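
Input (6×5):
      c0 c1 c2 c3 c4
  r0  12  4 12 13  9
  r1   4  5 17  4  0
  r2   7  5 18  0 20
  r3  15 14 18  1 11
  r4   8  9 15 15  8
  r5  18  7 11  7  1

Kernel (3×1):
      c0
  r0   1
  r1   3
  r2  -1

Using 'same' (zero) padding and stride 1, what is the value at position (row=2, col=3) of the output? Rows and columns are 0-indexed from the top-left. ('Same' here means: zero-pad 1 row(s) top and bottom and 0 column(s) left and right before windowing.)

The receptive field on the zero-padded input at this output position is [4 / 0 / 1]. Elementwise product with the kernel and sum: 4·1 + 0·3 + 1·-1.

3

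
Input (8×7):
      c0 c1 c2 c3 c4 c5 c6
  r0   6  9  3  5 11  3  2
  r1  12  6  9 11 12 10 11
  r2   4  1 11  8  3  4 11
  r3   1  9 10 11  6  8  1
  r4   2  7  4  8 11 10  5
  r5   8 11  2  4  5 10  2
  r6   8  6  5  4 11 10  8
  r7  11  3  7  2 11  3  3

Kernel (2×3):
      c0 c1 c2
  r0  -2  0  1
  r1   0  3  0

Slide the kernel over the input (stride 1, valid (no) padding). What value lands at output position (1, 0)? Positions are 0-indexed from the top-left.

The receptive field on the input at this output position is [12 6 9 / 4 1 11]. Elementwise product with the kernel and sum: 12·-2 + 9·1 + 1·3.

-12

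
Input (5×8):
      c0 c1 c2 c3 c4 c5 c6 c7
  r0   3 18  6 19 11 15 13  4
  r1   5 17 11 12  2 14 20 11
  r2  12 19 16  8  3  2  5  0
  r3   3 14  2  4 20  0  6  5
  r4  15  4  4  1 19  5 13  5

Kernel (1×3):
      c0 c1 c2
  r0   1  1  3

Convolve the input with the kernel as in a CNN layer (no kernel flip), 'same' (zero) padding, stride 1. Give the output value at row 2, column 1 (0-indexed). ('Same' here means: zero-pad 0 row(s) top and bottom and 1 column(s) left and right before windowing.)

The receptive field on the zero-padded input at this output position is [12 19 16]. Elementwise product with the kernel and sum: 12·1 + 19·1 + 16·3.

79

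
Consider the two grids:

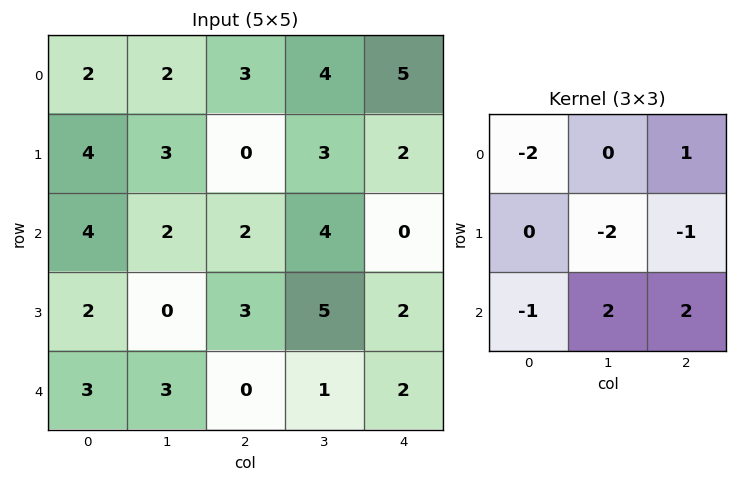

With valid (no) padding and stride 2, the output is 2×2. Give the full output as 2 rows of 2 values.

Output[0,0]: The receptive field on the input at this output position is [2 2 3 / 4 3 0 / 4 2 2]. Elementwise product with the kernel and sum: 2·-2 + 3·1 + 3·-2 + 0·-1 + 4·-1 + 2·2 + 2·2.

-3 -3
-6 -10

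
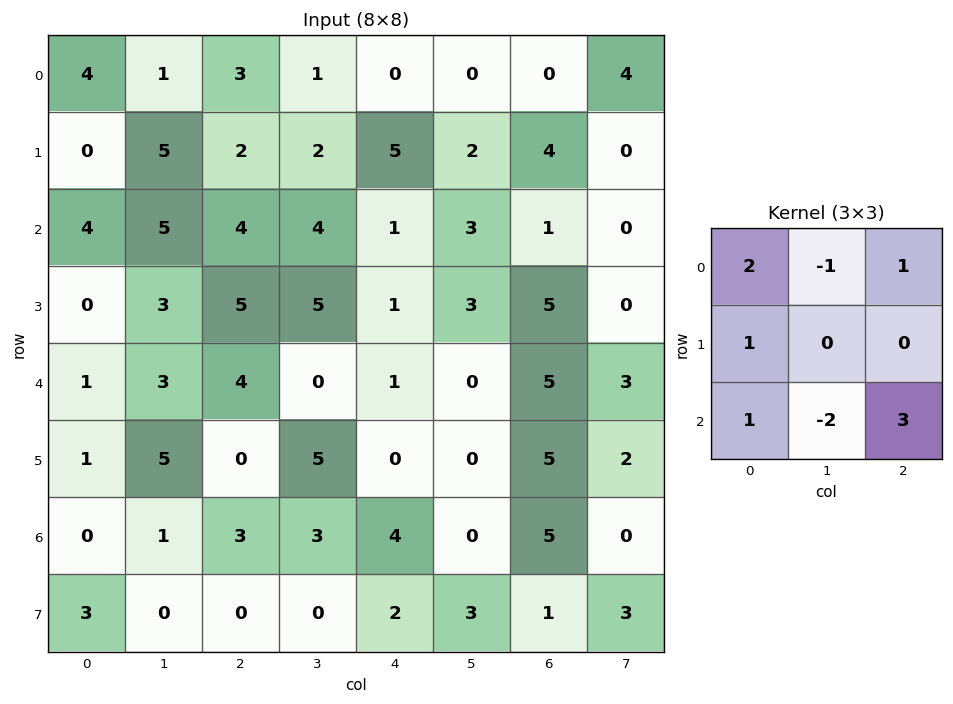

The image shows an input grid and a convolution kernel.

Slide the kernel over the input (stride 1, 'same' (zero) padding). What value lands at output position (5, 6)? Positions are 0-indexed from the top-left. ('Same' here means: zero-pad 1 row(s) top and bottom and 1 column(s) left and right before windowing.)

The receptive field on the zero-padded input at this output position is [0 5 3 / 0 5 2 / 0 5 0]. Elementwise product with the kernel and sum: 0·2 + 5·-1 + 3·1 + 0·1 + 0·1 + 5·-2 + 0·3.

-12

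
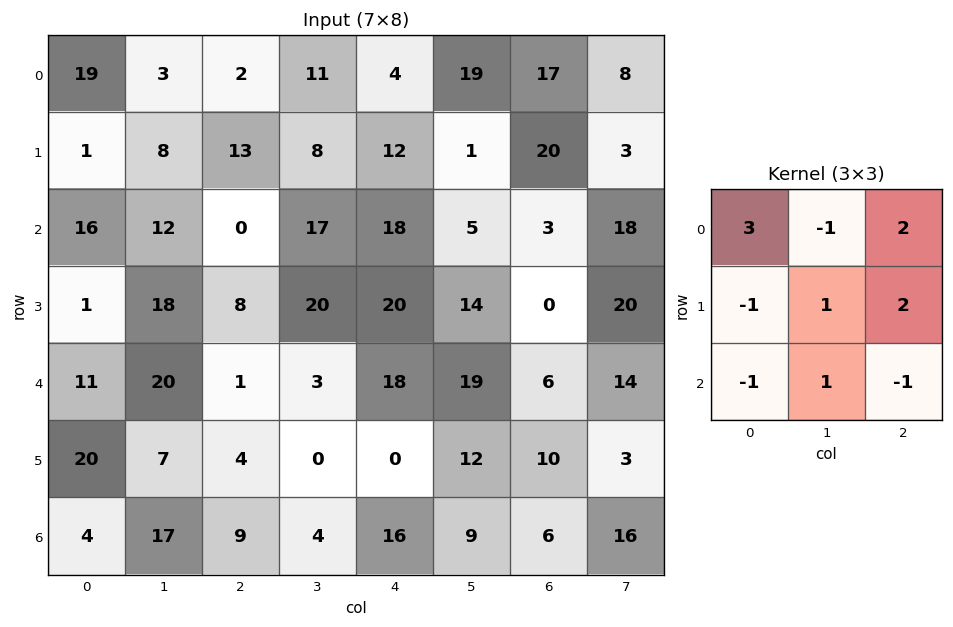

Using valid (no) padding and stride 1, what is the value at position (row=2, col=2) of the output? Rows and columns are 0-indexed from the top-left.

55

The receptive field on the input at this output position is [0 17 18 / 8 20 20 / 1 3 18]. Elementwise product with the kernel and sum: 0·3 + 17·-1 + 18·2 + 8·-1 + 20·1 + 20·2 + 1·-1 + 3·1 + 18·-1.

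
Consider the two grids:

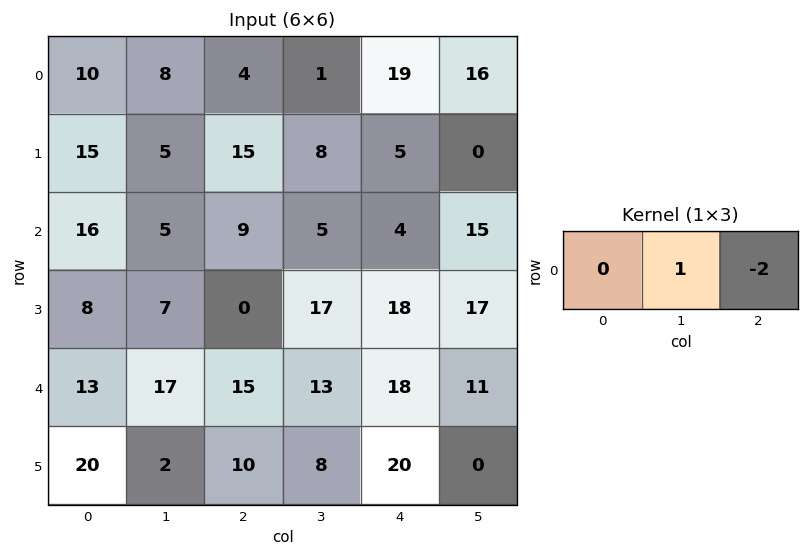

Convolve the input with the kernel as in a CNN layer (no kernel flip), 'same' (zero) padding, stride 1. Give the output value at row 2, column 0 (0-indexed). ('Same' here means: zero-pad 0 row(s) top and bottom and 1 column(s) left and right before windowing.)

The receptive field on the zero-padded input at this output position is [0 16 5]. Elementwise product with the kernel and sum: 16·1 + 5·-2.

6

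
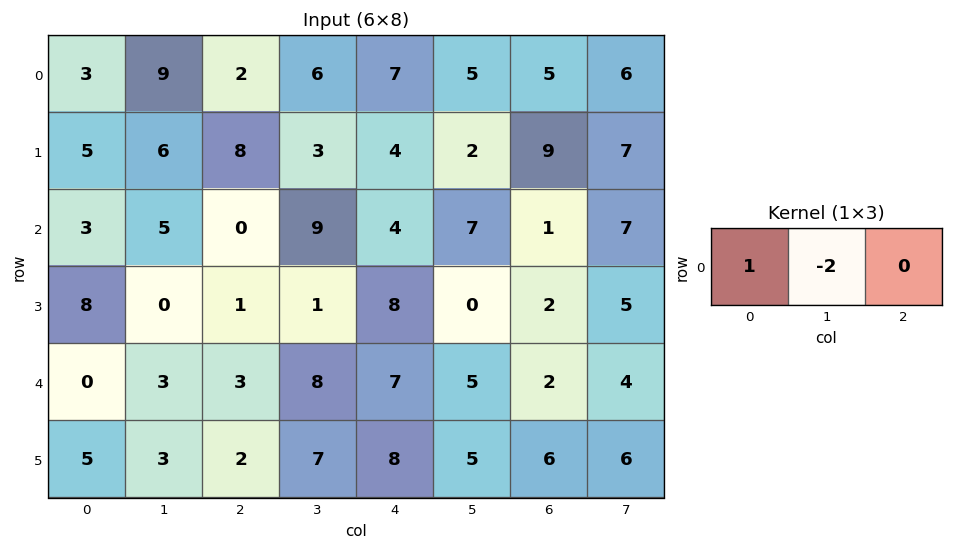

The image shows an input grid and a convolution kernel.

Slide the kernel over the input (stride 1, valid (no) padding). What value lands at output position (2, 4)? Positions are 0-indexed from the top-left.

The receptive field on the input at this output position is [4 7 1]. Elementwise product with the kernel and sum: 4·1 + 7·-2.

-10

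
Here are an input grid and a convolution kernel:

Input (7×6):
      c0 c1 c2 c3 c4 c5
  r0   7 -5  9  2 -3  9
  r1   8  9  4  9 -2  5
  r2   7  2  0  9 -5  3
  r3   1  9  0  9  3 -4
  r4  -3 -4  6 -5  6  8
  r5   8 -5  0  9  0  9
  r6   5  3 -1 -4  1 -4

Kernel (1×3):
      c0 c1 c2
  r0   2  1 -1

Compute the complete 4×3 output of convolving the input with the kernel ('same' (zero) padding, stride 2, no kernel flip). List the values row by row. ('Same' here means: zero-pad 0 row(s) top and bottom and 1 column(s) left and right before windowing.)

12 -3 -8
5 -5 10
1 3 -12
2 9 -3

Output[0,0]: The receptive field on the zero-padded input at this output position is [0 7 -5]. Elementwise product with the kernel and sum: 0·2 + 7·1 + -5·-1.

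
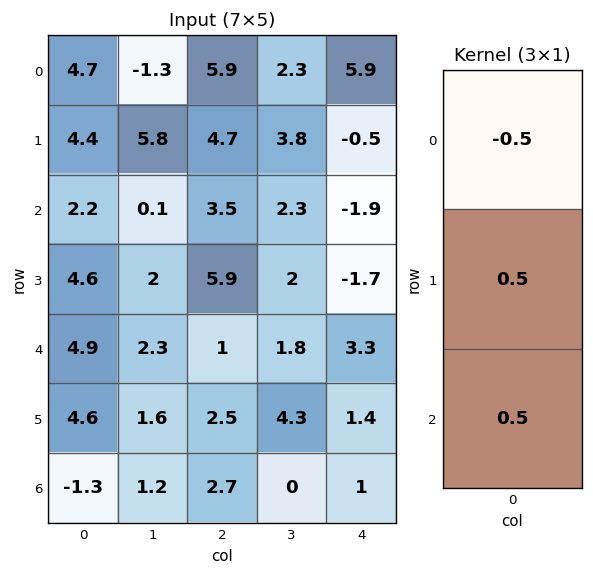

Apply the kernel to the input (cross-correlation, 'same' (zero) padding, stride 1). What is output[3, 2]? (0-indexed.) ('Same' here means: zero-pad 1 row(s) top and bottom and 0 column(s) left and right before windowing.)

1.7

The receptive field on the zero-padded input at this output position is [3.5 / 5.9 / 1]. Elementwise product with the kernel and sum: 3.5·-0.5 + 5.9·0.5 + 1·0.5.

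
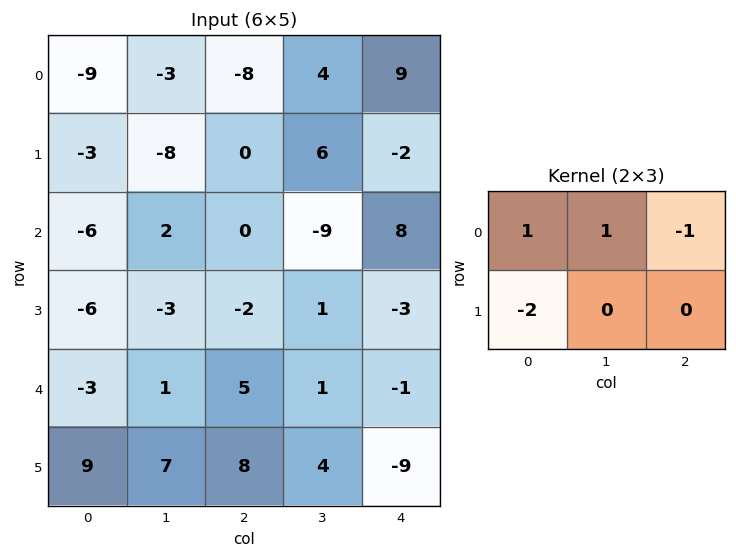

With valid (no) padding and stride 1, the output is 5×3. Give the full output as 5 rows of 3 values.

2 1 -13
1 -18 8
8 17 -13
-1 -8 -8
-25 -9 -9

Output[0,0]: The receptive field on the input at this output position is [-9 -3 -8 / -3 -8 0]. Elementwise product with the kernel and sum: -9·1 + -3·1 + -8·-1 + -3·-2.
Output[0,1]: The receptive field on the input at this output position is [-3 -8 4 / -8 0 6]. Elementwise product with the kernel and sum: -3·1 + -8·1 + 4·-1 + -8·-2.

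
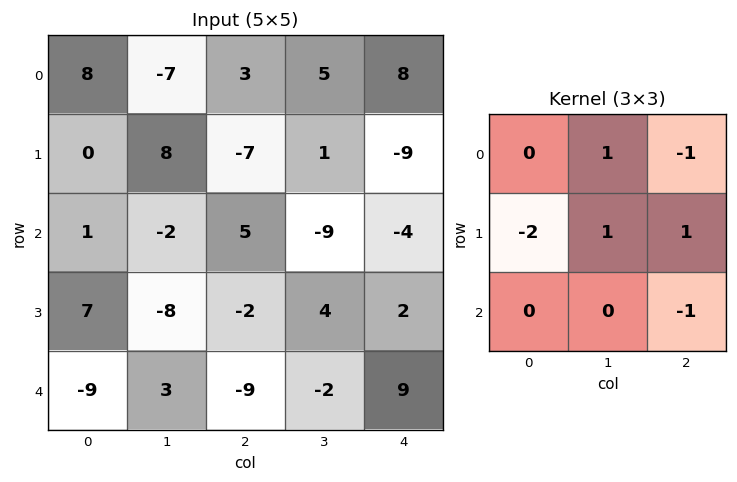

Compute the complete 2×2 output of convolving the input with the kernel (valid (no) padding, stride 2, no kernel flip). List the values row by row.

-14 7
-22 -4

Output[0,0]: The receptive field on the input at this output position is [8 -7 3 / 0 8 -7 / 1 -2 5]. Elementwise product with the kernel and sum: -7·1 + 3·-1 + 0·-2 + 8·1 + -7·1 + 5·-1.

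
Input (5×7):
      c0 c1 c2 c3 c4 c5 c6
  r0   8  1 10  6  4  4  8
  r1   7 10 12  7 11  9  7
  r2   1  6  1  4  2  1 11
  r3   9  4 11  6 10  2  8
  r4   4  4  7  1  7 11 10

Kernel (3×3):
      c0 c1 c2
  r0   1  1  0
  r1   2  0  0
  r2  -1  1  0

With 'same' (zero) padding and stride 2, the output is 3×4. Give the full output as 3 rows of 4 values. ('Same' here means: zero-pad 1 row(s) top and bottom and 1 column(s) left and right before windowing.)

Output[0,0]: The receptive field on the zero-padded input at this output position is [0 0 0 / 0 8 1 / 0 7 10]. Elementwise product with the kernel and sum: 0·1 + 0·1 + 0·2 + 0·-1 + 7·1.

7 4 16 6
16 41 30 24
9 23 18 32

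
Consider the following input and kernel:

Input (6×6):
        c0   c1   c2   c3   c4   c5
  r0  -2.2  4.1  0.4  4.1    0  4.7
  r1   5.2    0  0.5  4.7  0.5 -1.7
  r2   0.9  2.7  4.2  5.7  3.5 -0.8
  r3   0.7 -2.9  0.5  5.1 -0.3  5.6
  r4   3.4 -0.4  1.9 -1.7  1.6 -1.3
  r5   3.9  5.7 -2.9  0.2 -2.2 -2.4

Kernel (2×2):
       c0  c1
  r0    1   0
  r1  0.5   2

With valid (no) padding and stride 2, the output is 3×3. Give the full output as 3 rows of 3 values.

Output[0,0]: The receptive field on the input at this output position is [-2.2 4.1 / 5.2 0]. Elementwise product with the kernel and sum: -2.2·1 + 5.2·0.5 + 0·2.
Output[0,1]: The receptive field on the input at this output position is [0.4 4.1 / 0.5 4.7]. Elementwise product with the kernel and sum: 0.4·1 + 0.5·0.5 + 4.7·2.

0.4 10.05 -3.15
-4.55 14.65 14.55
16.75 0.85 -4.3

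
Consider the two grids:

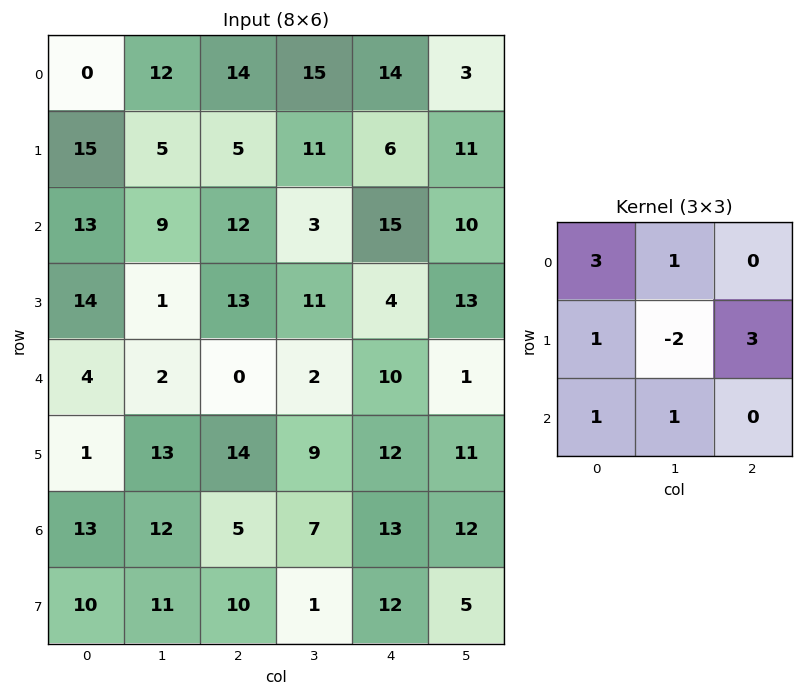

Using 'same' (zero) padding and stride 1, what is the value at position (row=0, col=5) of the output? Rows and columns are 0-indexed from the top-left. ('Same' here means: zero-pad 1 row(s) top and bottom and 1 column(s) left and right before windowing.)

The receptive field on the zero-padded input at this output position is [0 0 0 / 14 3 0 / 6 11 0]. Elementwise product with the kernel and sum: 0·3 + 0·1 + 14·1 + 3·-2 + 0·3 + 6·1 + 11·1.

25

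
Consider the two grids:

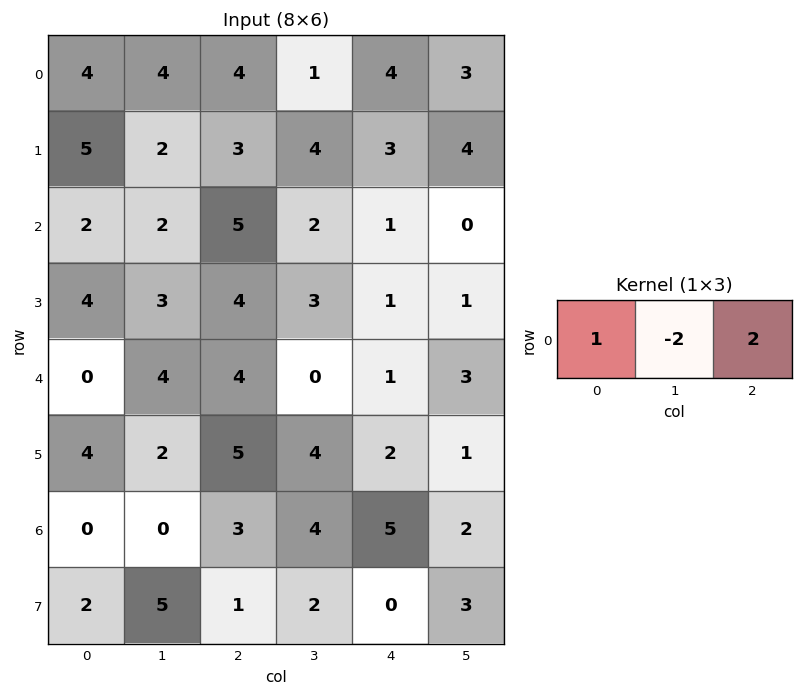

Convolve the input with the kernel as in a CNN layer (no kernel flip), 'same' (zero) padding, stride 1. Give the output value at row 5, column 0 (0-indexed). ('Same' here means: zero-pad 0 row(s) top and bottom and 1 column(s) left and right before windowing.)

The receptive field on the zero-padded input at this output position is [0 4 2]. Elementwise product with the kernel and sum: 0·1 + 4·-2 + 2·2.

-4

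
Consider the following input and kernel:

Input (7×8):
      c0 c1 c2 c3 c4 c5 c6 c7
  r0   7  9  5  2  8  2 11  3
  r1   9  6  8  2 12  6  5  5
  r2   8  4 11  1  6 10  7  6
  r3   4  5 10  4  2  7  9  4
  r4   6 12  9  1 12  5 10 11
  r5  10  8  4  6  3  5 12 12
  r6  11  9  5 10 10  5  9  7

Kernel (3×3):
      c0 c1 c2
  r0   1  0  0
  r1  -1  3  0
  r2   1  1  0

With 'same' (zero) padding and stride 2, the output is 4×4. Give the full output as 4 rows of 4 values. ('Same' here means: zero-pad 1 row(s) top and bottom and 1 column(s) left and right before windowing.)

Output[0,0]: The receptive field on the zero-padded input at this output position is [0 0 0 / 0 7 9 / 0 9 6]. Elementwise product with the kernel and sum: 0·1 + 0·-1 + 7·3 + 0·1 + 9·1.

30 20 36 42
28 50 25 33
28 32 48 49
33 14 26 27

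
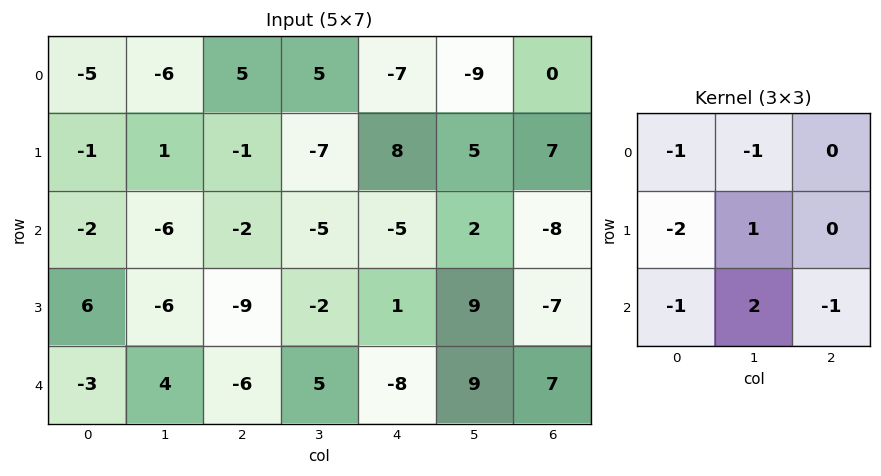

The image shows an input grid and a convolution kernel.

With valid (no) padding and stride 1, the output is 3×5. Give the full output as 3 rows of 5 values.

Output[0,0]: The receptive field on the input at this output position is [-5 -6 5 / -1 1 -1 / -2 -6 -2]. Elementwise product with the kernel and sum: -5·-1 + -6·-1 + -1·-2 + 1·1 + -2·-1 + -6·2 + -2·-1.
Output[0,1]: The receptive field on the input at this output position is [-6 5 5 / 1 -1 -7 / -6 -2 -5]. Elementwise product with the kernel and sum: -6·-1 + 5·-1 + 1·-2 + -1·1 + -6·-1 + -2·2 + -5·-1.

6 5 -18 17 22
-11 0 11 -1 23
7 -10 47 -15 29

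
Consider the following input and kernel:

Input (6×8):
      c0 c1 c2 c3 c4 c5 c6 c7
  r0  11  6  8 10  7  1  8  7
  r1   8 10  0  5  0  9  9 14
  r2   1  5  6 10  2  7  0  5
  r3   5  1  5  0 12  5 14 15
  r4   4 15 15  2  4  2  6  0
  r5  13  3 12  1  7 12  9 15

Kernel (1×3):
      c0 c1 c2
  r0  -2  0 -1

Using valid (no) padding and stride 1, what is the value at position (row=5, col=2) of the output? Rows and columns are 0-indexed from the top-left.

-31

The receptive field on the input at this output position is [12 1 7]. Elementwise product with the kernel and sum: 12·-2 + 7·-1.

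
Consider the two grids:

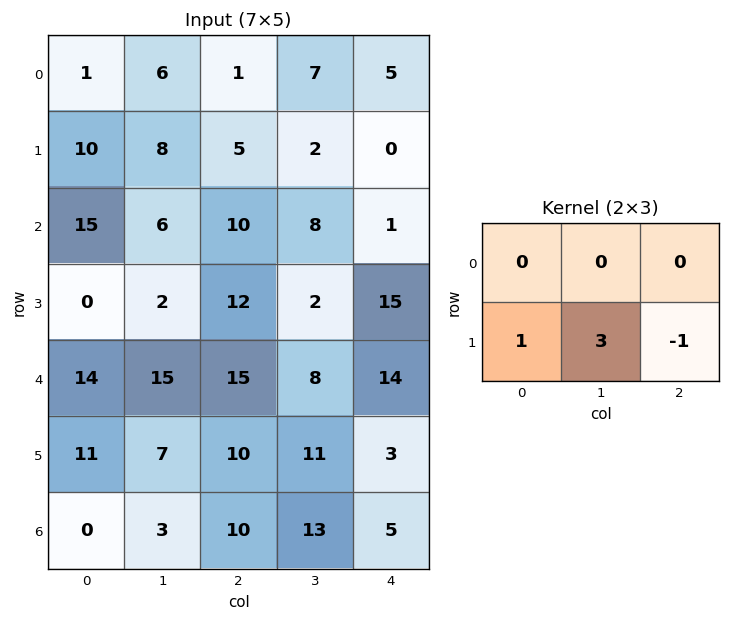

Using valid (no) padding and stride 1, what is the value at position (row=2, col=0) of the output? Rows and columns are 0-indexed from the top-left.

The receptive field on the input at this output position is [15 6 10 / 0 2 12]. Elementwise product with the kernel and sum: 0·1 + 2·3 + 12·-1.

-6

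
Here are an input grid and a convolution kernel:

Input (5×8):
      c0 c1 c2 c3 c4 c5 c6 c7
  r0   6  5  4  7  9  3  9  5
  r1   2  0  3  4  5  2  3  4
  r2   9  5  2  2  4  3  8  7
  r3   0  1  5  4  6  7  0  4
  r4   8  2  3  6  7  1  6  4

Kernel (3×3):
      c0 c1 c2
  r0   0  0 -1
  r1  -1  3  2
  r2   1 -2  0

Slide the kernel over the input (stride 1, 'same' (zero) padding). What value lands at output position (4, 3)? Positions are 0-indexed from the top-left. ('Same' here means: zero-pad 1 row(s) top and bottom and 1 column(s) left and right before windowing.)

The receptive field on the zero-padded input at this output position is [5 4 6 / 3 6 7 / 0 0 0]. Elementwise product with the kernel and sum: 6·-1 + 3·-1 + 6·3 + 7·2 + 0·1 + 0·-2.

23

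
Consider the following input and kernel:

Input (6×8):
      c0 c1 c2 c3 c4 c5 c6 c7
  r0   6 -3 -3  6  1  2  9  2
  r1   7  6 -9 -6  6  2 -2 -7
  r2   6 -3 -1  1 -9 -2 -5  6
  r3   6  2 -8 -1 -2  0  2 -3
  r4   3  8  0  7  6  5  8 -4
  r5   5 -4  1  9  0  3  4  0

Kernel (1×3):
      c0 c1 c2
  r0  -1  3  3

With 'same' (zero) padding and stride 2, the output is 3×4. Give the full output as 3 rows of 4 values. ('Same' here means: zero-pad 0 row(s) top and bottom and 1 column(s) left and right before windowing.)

Output[0,0]: The receptive field on the zero-padded input at this output position is [0 6 -3]. Elementwise product with the kernel and sum: 0·-1 + 6·3 + -3·3.
Output[0,1]: The receptive field on the zero-padded input at this output position is [-3 -3 6]. Elementwise product with the kernel and sum: -3·-1 + -3·3 + 6·3.

9 12 3 31
9 3 -34 5
33 13 26 7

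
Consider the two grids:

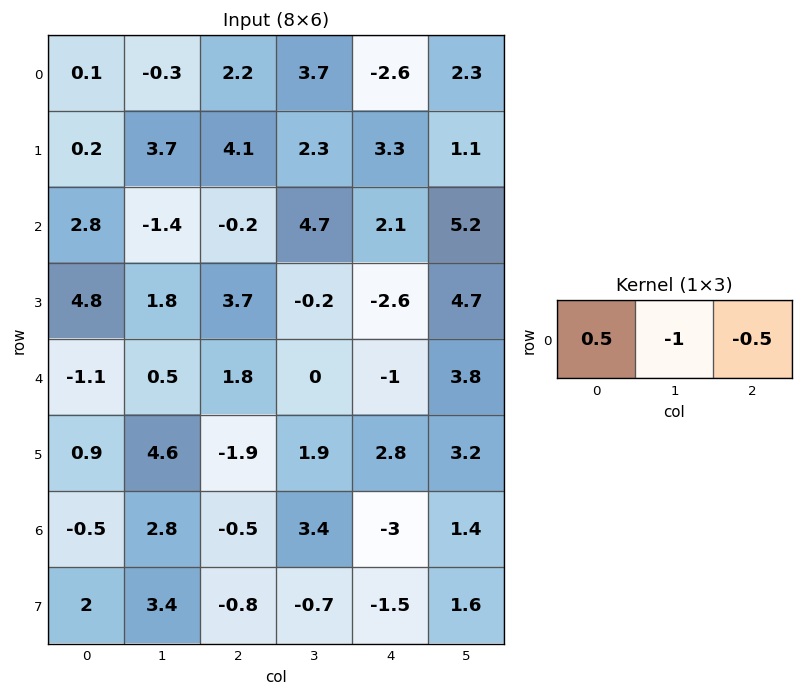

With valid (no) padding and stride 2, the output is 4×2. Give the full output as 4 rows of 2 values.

-0.75 -1.3
2.9 -5.85
-1.95 1.4
-2.8 -2.15

Output[0,0]: The receptive field on the input at this output position is [0.1 -0.3 2.2]. Elementwise product with the kernel and sum: 0.1·0.5 + -0.3·-1 + 2.2·-0.5.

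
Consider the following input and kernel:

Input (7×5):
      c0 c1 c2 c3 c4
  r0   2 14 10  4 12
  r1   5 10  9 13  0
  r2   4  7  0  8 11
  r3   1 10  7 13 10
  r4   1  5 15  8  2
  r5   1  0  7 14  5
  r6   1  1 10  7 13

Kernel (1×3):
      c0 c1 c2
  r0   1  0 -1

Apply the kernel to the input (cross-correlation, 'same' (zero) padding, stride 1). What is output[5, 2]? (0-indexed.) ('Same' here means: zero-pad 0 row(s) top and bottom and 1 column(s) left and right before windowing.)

The receptive field on the zero-padded input at this output position is [0 7 14]. Elementwise product with the kernel and sum: 0·1 + 14·-1.

-14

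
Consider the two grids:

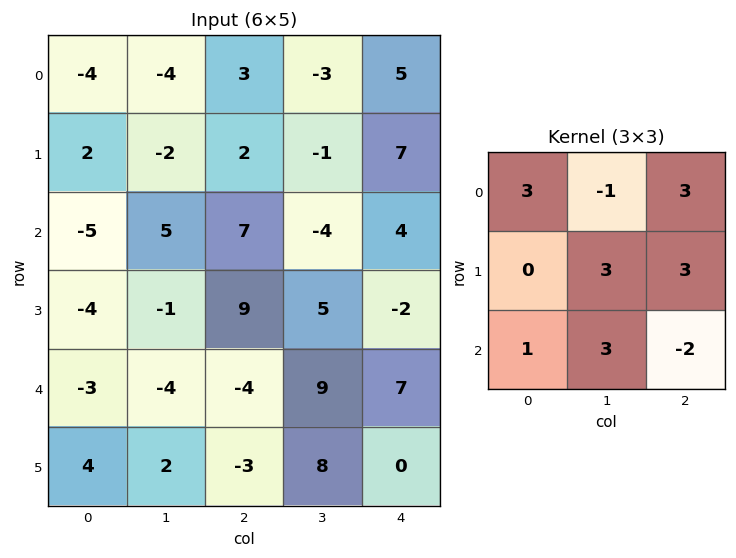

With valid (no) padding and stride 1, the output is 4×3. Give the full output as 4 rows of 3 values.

-3 13 32
25 14 56
18 4 55
8 -5 85

Output[0,0]: The receptive field on the input at this output position is [-4 -4 3 / 2 -2 2 / -5 5 7]. Elementwise product with the kernel and sum: -4·3 + -4·-1 + 3·3 + -2·3 + 2·3 + -5·1 + 5·3 + 7·-2.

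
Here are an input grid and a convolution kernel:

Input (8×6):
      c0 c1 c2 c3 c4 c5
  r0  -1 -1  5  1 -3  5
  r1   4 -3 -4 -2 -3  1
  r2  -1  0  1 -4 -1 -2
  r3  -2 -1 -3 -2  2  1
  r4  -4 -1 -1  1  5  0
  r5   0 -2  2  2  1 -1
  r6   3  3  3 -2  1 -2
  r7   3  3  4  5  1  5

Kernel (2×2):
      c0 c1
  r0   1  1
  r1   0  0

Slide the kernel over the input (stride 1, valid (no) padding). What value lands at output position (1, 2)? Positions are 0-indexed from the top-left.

-6

The receptive field on the input at this output position is [-4 -2 / 1 -4]. Elementwise product with the kernel and sum: -4·1 + -2·1.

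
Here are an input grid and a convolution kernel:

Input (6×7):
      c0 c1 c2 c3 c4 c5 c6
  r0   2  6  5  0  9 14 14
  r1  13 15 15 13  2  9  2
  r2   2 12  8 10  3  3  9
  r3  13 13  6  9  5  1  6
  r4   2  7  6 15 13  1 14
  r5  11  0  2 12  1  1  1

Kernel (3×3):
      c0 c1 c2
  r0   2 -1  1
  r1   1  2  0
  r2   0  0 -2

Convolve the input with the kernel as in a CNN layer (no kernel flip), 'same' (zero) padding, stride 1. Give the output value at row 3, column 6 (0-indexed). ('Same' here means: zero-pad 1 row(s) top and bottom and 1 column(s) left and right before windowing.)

10

The receptive field on the zero-padded input at this output position is [3 9 0 / 1 6 0 / 1 14 0]. Elementwise product with the kernel and sum: 3·2 + 9·-1 + 0·1 + 1·1 + 6·2 + 0·-2.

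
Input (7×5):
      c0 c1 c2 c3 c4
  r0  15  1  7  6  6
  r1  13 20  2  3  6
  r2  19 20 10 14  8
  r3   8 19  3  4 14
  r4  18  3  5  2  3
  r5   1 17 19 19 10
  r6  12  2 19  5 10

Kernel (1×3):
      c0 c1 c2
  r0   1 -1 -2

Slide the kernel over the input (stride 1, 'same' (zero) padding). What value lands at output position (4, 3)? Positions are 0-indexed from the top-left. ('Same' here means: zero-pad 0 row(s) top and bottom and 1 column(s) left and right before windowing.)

The receptive field on the zero-padded input at this output position is [5 2 3]. Elementwise product with the kernel and sum: 5·1 + 2·-1 + 3·-2.

-3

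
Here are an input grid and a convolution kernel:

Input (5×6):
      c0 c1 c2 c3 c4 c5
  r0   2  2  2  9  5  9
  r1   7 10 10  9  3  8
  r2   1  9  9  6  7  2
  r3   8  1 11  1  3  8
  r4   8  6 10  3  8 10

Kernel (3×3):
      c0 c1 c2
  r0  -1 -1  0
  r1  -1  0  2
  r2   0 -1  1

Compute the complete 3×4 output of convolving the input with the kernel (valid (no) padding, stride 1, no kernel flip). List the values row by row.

9 1 -14 -12
10 -27 -12 -9
8 -24 -15 4

Output[0,0]: The receptive field on the input at this output position is [2 2 2 / 7 10 10 / 1 9 9]. Elementwise product with the kernel and sum: 2·-1 + 2·-1 + 7·-1 + 10·2 + 9·-1 + 9·1.
Output[0,1]: The receptive field on the input at this output position is [2 2 9 / 10 10 9 / 9 9 6]. Elementwise product with the kernel and sum: 2·-1 + 2·-1 + 10·-1 + 9·2 + 9·-1 + 6·1.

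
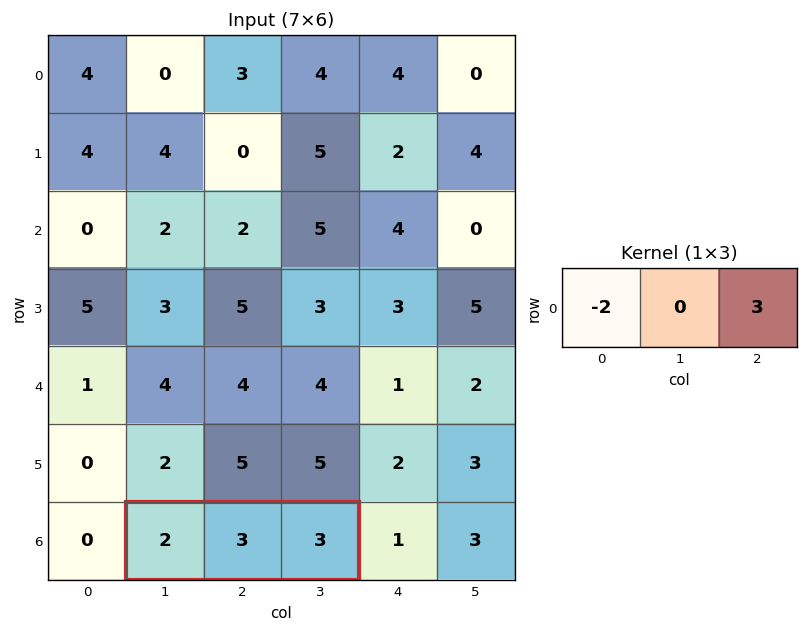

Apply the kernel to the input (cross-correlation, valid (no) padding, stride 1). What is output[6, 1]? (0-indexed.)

5

The receptive field on the input at this output position is [2 3 3]. Elementwise product with the kernel and sum: 2·-2 + 3·3.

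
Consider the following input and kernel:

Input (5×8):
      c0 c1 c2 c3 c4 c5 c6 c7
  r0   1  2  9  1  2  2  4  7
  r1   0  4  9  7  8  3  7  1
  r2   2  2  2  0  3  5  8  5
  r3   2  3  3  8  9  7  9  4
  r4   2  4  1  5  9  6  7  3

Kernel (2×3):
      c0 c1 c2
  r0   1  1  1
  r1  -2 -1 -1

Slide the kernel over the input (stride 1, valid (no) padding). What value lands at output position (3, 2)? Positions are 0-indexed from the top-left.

The receptive field on the input at this output position is [3 8 9 / 1 5 9]. Elementwise product with the kernel and sum: 3·1 + 8·1 + 9·1 + 1·-2 + 5·-1 + 9·-1.

4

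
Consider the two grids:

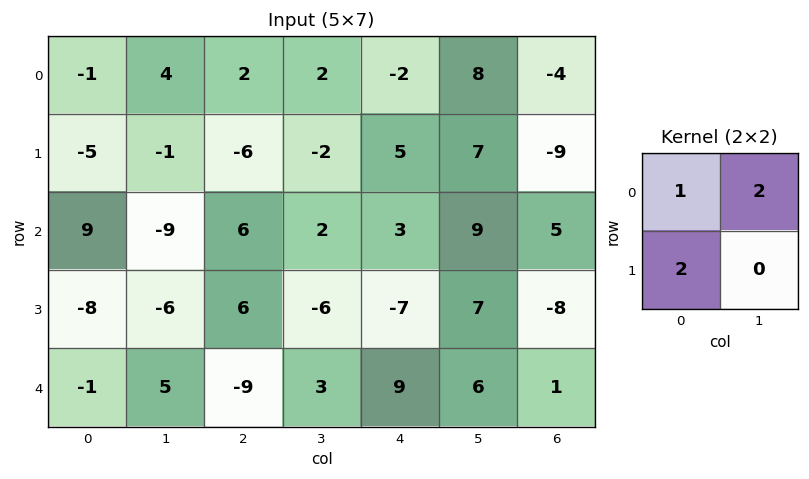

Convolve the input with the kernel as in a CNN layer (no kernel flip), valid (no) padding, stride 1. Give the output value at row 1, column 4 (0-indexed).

The receptive field on the input at this output position is [5 7 / 3 9]. Elementwise product with the kernel and sum: 5·1 + 7·2 + 3·2.

25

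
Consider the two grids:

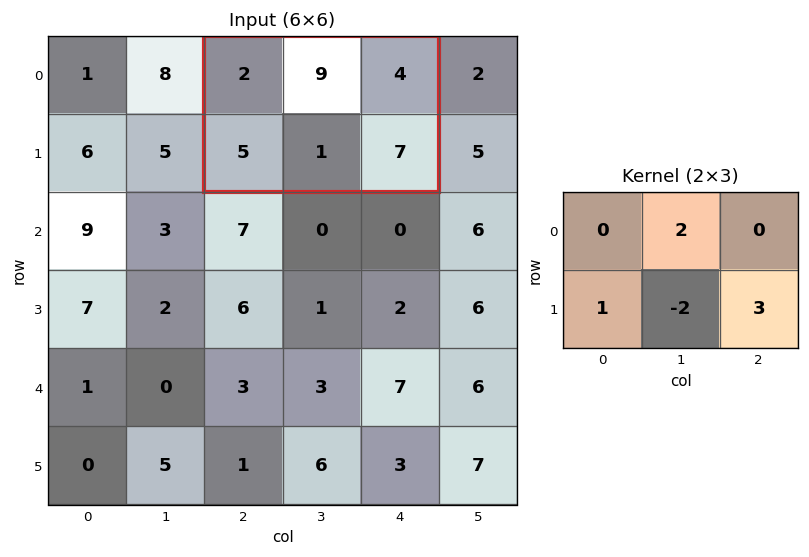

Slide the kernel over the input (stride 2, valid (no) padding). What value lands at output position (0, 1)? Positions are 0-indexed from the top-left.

The receptive field on the input at this output position is [2 9 4 / 5 1 7]. Elementwise product with the kernel and sum: 9·2 + 5·1 + 1·-2 + 7·3.

42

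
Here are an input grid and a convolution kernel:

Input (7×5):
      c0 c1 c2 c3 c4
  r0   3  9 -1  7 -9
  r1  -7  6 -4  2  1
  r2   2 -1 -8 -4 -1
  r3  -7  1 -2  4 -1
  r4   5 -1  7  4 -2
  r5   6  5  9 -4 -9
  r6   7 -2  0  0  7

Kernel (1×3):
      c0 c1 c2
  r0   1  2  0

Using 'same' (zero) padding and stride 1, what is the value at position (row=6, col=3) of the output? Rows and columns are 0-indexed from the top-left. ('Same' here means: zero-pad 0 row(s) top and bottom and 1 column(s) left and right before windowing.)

0

The receptive field on the zero-padded input at this output position is [0 0 7]. Elementwise product with the kernel and sum: 0·1 + 0·2.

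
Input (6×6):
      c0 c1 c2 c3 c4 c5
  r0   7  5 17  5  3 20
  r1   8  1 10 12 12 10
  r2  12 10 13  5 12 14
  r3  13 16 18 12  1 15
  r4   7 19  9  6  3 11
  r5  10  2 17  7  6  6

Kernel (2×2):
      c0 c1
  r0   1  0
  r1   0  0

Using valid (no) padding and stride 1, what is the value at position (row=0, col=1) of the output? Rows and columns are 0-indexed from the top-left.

5

The receptive field on the input at this output position is [5 17 / 1 10]. Elementwise product with the kernel and sum: 5·1.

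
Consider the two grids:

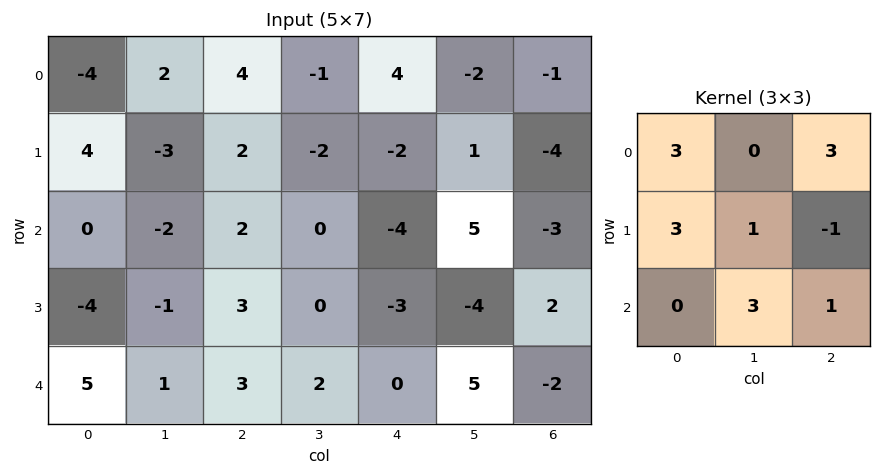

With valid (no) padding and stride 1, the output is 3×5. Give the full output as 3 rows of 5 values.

3 4 26 -25 20
14 -10 7 -25 -32
-4 5 12 21 -23

Output[0,0]: The receptive field on the input at this output position is [-4 2 4 / 4 -3 2 / 0 -2 2]. Elementwise product with the kernel and sum: -4·3 + 4·3 + 4·3 + -3·1 + 2·-1 + -2·3 + 2·1.
Output[0,1]: The receptive field on the input at this output position is [2 4 -1 / -3 2 -2 / -2 2 0]. Elementwise product with the kernel and sum: 2·3 + -1·3 + -3·3 + 2·1 + -2·-1 + 2·3 + 0·1.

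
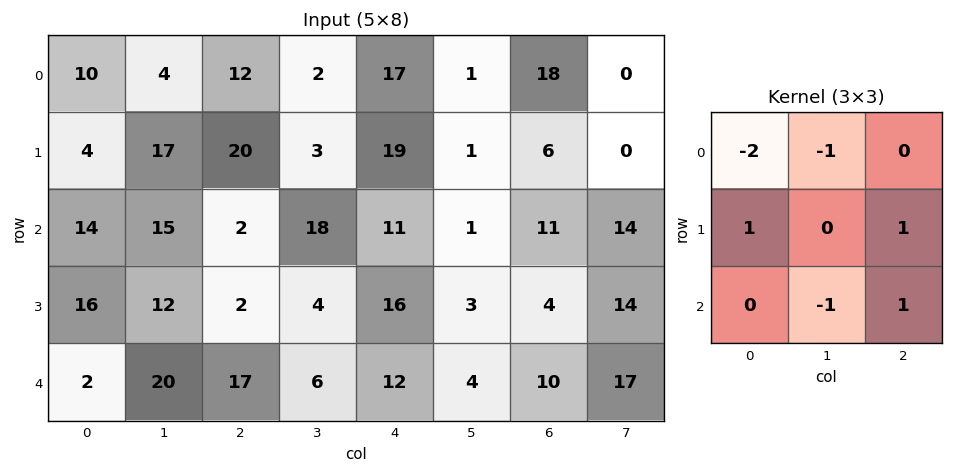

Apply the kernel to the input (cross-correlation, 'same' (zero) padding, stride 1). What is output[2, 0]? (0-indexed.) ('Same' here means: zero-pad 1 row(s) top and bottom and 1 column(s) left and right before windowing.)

The receptive field on the zero-padded input at this output position is [0 4 17 / 0 14 15 / 0 16 12]. Elementwise product with the kernel and sum: 0·-2 + 4·-1 + 0·1 + 15·1 + 16·-1 + 12·1.

7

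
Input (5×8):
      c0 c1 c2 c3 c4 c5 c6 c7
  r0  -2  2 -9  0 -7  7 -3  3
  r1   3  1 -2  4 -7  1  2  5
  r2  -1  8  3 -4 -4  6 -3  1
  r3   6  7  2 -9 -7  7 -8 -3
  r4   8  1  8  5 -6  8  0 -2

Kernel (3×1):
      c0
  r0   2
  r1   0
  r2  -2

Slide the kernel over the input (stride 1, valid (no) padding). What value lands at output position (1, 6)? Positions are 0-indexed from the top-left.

The receptive field on the input at this output position is [2 / -3 / -8]. Elementwise product with the kernel and sum: 2·2 + -8·-2.

20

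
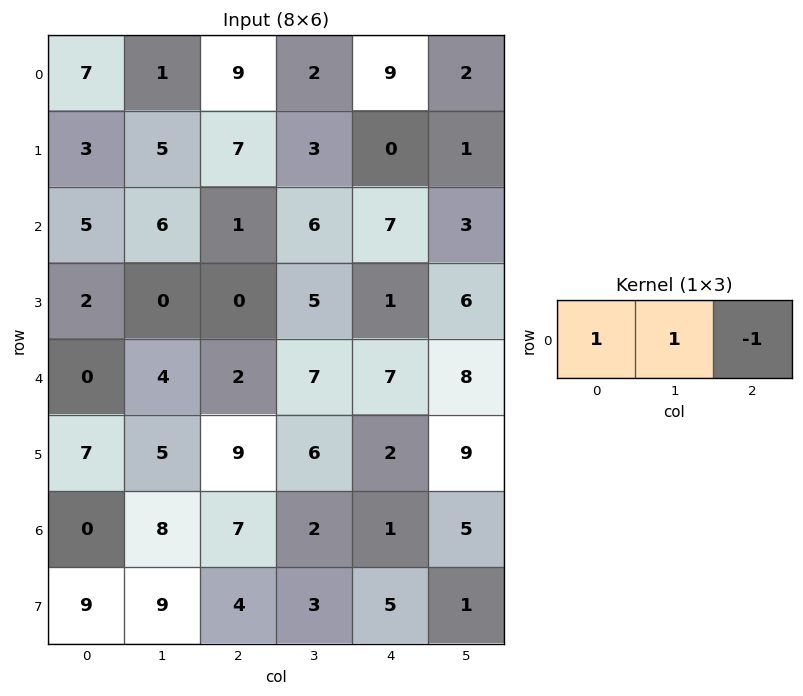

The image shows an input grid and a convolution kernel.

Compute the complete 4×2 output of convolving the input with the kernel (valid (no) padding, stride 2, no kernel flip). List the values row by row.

Output[0,0]: The receptive field on the input at this output position is [7 1 9]. Elementwise product with the kernel and sum: 7·1 + 1·1 + 9·-1.
Output[0,1]: The receptive field on the input at this output position is [9 2 9]. Elementwise product with the kernel and sum: 9·1 + 2·1 + 9·-1.

-1 2
10 0
2 2
1 8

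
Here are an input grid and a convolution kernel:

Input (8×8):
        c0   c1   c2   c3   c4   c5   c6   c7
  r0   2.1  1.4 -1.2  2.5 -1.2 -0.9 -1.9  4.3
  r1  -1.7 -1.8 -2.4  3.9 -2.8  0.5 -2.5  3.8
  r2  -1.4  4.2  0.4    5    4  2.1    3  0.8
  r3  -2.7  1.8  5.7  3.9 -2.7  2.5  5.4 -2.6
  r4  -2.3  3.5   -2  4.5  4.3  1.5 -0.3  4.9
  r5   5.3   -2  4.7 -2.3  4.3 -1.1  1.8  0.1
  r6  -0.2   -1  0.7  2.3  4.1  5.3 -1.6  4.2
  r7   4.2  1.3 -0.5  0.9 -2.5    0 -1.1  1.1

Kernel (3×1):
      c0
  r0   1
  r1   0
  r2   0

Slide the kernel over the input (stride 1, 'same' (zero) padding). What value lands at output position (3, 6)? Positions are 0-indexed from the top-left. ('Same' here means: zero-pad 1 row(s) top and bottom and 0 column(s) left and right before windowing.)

3

The receptive field on the zero-padded input at this output position is [3 / 5.4 / -0.3]. Elementwise product with the kernel and sum: 3·1.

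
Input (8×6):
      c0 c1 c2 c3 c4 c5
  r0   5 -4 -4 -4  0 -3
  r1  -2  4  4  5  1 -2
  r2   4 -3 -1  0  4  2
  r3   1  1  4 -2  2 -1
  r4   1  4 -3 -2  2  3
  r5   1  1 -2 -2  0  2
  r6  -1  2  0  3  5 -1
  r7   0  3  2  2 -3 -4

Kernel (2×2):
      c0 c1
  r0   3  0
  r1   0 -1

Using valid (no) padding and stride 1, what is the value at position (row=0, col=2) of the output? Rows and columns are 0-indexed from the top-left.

-17

The receptive field on the input at this output position is [-4 -4 / 4 5]. Elementwise product with the kernel and sum: -4·3 + 5·-1.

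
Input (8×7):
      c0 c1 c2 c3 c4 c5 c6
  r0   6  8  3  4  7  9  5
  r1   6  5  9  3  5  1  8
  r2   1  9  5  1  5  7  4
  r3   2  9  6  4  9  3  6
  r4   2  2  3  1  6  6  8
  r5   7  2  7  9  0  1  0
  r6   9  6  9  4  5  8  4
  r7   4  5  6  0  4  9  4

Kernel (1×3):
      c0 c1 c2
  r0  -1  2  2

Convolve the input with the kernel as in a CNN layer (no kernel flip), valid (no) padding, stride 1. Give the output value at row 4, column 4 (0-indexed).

The receptive field on the input at this output position is [6 6 8]. Elementwise product with the kernel and sum: 6·-1 + 6·2 + 8·2.

22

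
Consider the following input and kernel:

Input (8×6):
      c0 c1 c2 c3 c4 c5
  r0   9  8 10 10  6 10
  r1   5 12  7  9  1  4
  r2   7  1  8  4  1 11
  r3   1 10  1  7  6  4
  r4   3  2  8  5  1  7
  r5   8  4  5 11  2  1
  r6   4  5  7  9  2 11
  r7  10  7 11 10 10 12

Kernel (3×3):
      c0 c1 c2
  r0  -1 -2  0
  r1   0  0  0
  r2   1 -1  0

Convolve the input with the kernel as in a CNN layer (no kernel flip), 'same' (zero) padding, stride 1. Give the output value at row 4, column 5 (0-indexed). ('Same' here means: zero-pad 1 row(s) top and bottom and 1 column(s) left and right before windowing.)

-13

The receptive field on the zero-padded input at this output position is [6 4 0 / 1 7 0 / 2 1 0]. Elementwise product with the kernel and sum: 6·-1 + 4·-2 + 2·1 + 1·-1.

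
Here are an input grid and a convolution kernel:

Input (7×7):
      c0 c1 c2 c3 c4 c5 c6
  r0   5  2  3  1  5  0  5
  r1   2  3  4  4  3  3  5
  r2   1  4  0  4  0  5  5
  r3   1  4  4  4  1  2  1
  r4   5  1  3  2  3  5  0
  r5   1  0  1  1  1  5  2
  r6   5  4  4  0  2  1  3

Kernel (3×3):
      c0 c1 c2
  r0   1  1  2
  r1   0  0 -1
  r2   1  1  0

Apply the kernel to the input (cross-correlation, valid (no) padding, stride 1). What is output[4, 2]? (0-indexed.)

14

The receptive field on the input at this output position is [3 2 3 / 1 1 1 / 4 0 2]. Elementwise product with the kernel and sum: 3·1 + 2·1 + 3·2 + 1·-1 + 4·1 + 0·1.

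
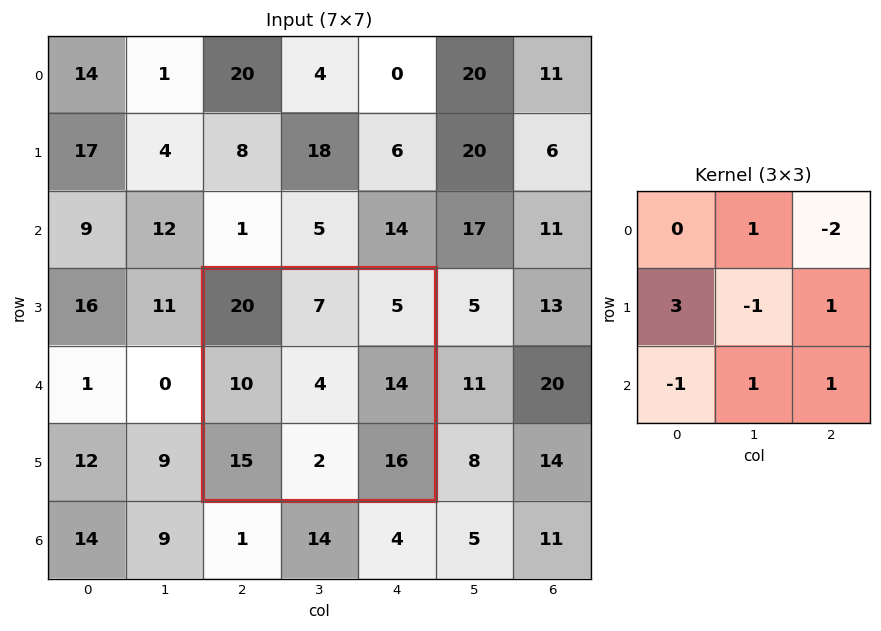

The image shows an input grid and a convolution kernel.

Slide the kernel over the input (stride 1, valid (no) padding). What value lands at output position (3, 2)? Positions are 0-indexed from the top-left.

The receptive field on the input at this output position is [20 7 5 / 10 4 14 / 15 2 16]. Elementwise product with the kernel and sum: 7·1 + 5·-2 + 10·3 + 4·-1 + 14·1 + 15·-1 + 2·1 + 16·1.

40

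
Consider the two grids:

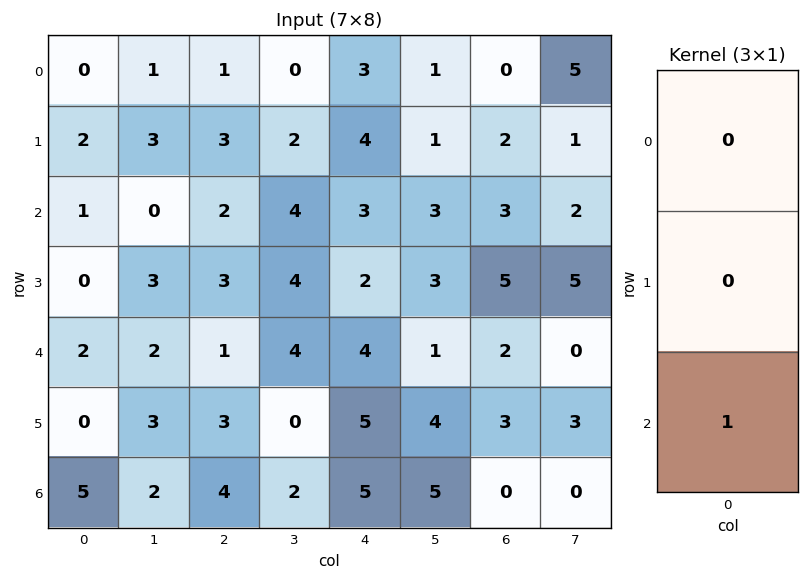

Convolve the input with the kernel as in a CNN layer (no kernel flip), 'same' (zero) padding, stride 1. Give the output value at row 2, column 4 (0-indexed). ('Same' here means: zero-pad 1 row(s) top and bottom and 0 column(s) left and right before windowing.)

2

The receptive field on the zero-padded input at this output position is [4 / 3 / 2]. Elementwise product with the kernel and sum: 2·1.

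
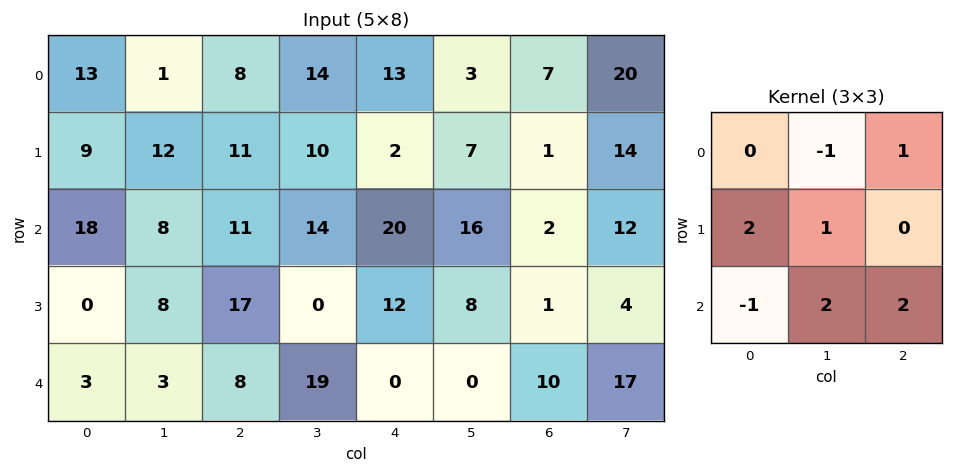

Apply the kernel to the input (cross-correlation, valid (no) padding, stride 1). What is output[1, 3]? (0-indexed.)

The receptive field on the input at this output position is [10 2 7 / 14 20 16 / 0 12 8]. Elementwise product with the kernel and sum: 2·-1 + 7·1 + 14·2 + 20·1 + 0·-1 + 12·2 + 8·2.

93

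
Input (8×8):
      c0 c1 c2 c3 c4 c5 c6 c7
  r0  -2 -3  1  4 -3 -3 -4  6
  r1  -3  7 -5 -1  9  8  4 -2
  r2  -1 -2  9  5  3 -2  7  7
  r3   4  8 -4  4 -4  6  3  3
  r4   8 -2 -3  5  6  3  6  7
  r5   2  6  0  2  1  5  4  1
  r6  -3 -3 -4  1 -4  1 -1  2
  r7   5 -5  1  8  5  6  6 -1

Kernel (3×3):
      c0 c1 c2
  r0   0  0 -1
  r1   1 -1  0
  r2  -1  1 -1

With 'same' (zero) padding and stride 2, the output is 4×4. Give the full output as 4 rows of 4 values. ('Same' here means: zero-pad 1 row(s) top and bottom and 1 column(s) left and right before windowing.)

Output[0,0]: The receptive field on the zero-padded input at this output position is [0 0 0 / 0 -2 -3 / 0 -3 7]. Elementwise product with the kernel and sum: 0·-1 + 0·1 + -2·-1 + 0·-1 + -3·1 + 7·-1.
Output[0,1]: The receptive field on the zero-padded input at this output position is [0 0 0 / -3 1 4 / 7 -5 -1]. Elementwise product with the kernel and sum: 0·-1 + -3·1 + 1·-1 + 7·-1 + -5·1 + -1·-1.

-8 -15 9 -1
-10 -26 -20 -13
-20 -11 -13 -8
7 -3 -9 2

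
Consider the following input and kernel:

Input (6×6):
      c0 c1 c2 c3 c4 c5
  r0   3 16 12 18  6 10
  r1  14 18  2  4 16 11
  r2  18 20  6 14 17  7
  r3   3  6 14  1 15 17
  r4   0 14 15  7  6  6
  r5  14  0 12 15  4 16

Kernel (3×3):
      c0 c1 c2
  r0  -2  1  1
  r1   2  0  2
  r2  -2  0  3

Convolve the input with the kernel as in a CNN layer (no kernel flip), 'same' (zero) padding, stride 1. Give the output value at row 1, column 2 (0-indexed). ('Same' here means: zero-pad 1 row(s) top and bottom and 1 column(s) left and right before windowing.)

44

The receptive field on the zero-padded input at this output position is [16 12 18 / 18 2 4 / 20 6 14]. Elementwise product with the kernel and sum: 16·-2 + 12·1 + 18·1 + 18·2 + 4·2 + 20·-2 + 14·3.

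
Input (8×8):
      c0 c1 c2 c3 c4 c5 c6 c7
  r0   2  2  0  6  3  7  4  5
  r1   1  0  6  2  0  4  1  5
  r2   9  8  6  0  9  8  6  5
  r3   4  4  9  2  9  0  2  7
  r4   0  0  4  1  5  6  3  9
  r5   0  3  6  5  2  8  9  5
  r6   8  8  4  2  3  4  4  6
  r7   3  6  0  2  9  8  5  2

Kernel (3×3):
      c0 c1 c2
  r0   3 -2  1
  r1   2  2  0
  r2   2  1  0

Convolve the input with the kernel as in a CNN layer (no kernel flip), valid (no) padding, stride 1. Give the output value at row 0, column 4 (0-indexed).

The receptive field on the input at this output position is [3 7 4 / 0 4 1 / 9 8 6]. Elementwise product with the kernel and sum: 3·3 + 7·-2 + 4·1 + 0·2 + 4·2 + 9·2 + 8·1.

33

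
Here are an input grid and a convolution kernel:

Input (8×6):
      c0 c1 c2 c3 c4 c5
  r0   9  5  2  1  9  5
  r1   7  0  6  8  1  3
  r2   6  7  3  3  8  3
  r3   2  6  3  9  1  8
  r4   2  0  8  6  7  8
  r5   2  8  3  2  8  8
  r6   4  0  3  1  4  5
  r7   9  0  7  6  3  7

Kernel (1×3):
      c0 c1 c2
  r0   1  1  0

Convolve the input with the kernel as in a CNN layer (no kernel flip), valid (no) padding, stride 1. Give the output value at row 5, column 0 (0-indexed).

The receptive field on the input at this output position is [2 8 3]. Elementwise product with the kernel and sum: 2·1 + 8·1.

10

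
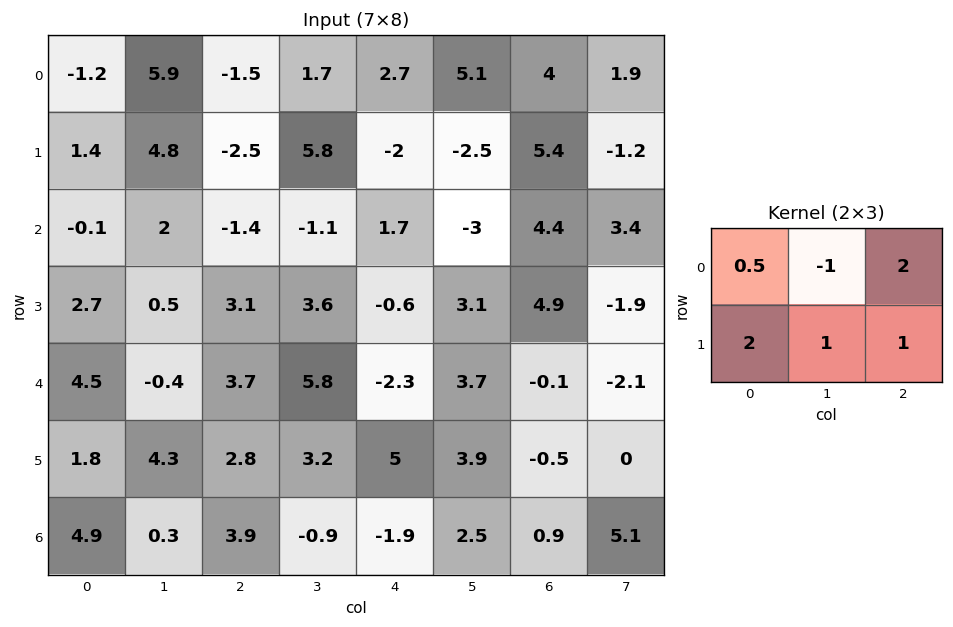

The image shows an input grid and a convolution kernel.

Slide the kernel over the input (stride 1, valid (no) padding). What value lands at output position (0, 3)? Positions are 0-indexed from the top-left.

The receptive field on the input at this output position is [1.7 2.7 5.1 / 5.8 -2 -2.5]. Elementwise product with the kernel and sum: 1.7·0.5 + 2.7·-1 + 5.1·2 + 5.8·2 + -2·1 + -2.5·1.

15.45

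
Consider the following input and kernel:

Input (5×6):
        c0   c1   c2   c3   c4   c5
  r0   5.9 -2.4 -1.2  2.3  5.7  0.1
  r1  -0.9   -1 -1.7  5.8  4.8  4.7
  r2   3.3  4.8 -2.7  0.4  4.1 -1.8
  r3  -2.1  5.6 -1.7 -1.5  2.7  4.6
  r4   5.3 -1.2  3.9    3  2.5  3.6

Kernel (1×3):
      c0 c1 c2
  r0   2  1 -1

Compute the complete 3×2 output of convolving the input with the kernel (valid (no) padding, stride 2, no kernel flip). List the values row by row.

10.6 -5.8
14.1 -9.1
5.5 8.3

Output[0,0]: The receptive field on the input at this output position is [5.9 -2.4 -1.2]. Elementwise product with the kernel and sum: 5.9·2 + -2.4·1 + -1.2·-1.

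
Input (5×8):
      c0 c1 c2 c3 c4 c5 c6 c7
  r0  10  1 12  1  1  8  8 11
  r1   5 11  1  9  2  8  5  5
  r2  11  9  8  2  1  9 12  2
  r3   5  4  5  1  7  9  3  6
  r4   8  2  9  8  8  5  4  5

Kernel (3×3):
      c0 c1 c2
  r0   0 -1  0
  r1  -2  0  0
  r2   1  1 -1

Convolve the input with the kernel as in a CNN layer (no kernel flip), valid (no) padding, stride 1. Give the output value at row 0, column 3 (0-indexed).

-25

The receptive field on the input at this output position is [1 1 8 / 9 2 8 / 2 1 9]. Elementwise product with the kernel and sum: 1·-1 + 9·-2 + 2·1 + 1·1 + 9·-1.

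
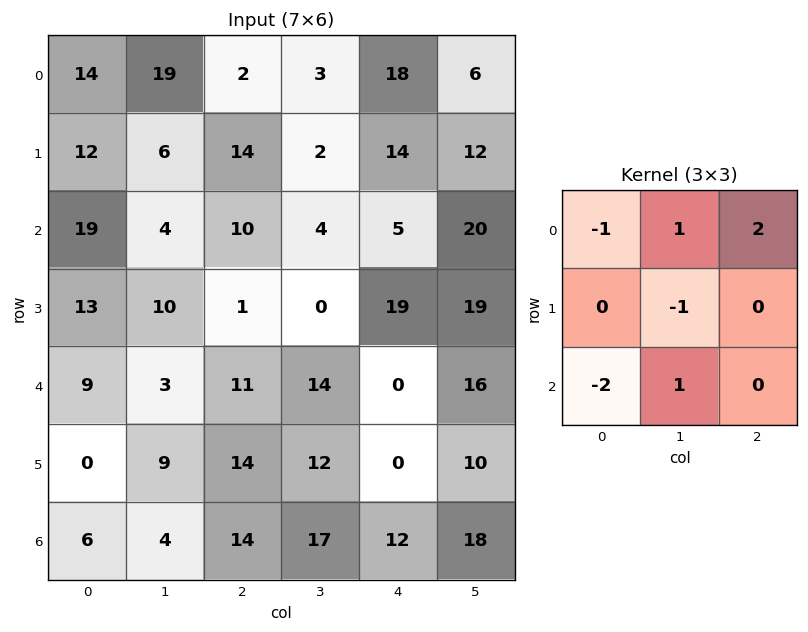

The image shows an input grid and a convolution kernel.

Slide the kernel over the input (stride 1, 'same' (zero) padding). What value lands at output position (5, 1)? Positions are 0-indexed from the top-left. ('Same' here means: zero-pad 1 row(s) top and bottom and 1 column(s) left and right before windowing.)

-1

The receptive field on the zero-padded input at this output position is [9 3 11 / 0 9 14 / 6 4 14]. Elementwise product with the kernel and sum: 9·-1 + 3·1 + 11·2 + 9·-1 + 6·-2 + 4·1.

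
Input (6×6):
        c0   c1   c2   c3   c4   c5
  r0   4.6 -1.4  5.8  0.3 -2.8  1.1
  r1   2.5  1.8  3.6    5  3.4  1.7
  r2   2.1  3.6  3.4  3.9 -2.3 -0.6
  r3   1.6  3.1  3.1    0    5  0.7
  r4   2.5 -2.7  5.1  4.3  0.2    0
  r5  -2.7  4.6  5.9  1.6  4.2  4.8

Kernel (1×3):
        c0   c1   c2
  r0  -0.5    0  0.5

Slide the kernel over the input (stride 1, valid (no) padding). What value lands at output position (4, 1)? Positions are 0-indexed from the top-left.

3.5

The receptive field on the input at this output position is [-2.7 5.1 4.3]. Elementwise product with the kernel and sum: -2.7·-0.5 + 4.3·0.5.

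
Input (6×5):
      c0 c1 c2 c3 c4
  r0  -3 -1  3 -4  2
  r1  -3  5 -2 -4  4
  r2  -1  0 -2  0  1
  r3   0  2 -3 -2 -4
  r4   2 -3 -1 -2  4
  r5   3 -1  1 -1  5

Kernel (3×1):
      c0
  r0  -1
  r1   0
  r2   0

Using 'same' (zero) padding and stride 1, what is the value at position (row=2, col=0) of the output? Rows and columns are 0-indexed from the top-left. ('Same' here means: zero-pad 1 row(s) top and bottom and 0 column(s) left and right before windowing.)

The receptive field on the zero-padded input at this output position is [-3 / -1 / 0]. Elementwise product with the kernel and sum: -3·-1.

3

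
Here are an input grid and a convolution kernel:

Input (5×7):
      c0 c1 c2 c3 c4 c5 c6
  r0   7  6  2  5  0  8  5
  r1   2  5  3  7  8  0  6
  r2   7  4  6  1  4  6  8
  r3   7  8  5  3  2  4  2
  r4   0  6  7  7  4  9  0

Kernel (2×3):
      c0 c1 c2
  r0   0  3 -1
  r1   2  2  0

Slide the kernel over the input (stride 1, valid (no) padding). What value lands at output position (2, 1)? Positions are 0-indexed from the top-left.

43

The receptive field on the input at this output position is [4 6 1 / 8 5 3]. Elementwise product with the kernel and sum: 6·3 + 1·-1 + 8·2 + 5·2.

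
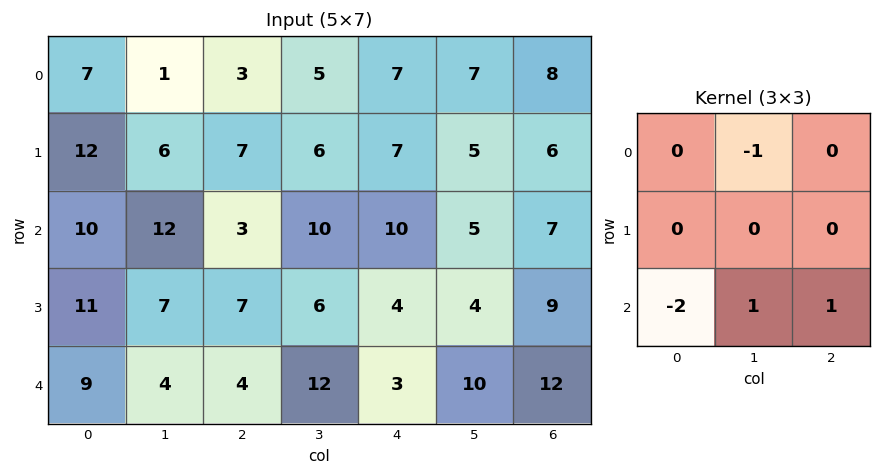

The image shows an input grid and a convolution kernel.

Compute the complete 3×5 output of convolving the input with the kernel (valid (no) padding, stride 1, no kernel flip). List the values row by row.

Output[0,0]: The receptive field on the input at this output position is [7 1 3 / 12 6 7 / 10 12 3]. Elementwise product with the kernel and sum: 1·-1 + 10·-2 + 12·1 + 3·1.
Output[0,1]: The receptive field on the input at this output position is [1 3 5 / 6 7 6 / 12 3 10]. Elementwise product with the kernel and sum: 3·-1 + 12·-2 + 3·1 + 10·1.

-6 -14 9 -12 -15
-14 -8 -10 -11 0
-22 5 -3 -21 11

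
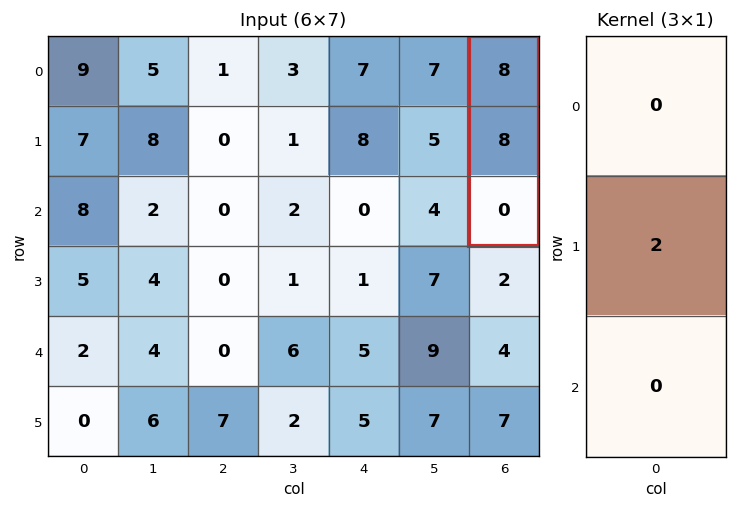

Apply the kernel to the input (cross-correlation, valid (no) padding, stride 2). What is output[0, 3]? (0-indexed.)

The receptive field on the input at this output position is [8 / 8 / 0]. Elementwise product with the kernel and sum: 8·2.

16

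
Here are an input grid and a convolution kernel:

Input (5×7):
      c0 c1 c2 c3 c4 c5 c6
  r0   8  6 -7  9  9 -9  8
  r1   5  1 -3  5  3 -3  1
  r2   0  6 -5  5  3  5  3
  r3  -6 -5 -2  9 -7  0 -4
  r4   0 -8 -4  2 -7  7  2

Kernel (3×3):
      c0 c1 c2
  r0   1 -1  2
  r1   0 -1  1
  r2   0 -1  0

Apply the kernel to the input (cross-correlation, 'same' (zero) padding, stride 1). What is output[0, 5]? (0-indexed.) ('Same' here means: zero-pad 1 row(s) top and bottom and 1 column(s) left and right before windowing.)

The receptive field on the zero-padded input at this output position is [0 0 0 / 9 -9 8 / 3 -3 1]. Elementwise product with the kernel and sum: 0·1 + 0·-1 + 0·2 + -9·-1 + 8·1 + -3·-1.

20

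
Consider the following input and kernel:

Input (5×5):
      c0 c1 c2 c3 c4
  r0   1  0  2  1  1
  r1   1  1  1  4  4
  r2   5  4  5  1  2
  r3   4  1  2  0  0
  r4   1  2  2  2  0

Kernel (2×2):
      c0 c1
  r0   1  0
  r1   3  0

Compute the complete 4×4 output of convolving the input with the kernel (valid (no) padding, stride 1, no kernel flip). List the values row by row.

Output[0,0]: The receptive field on the input at this output position is [1 0 / 1 1]. Elementwise product with the kernel and sum: 1·1 + 1·3.
Output[0,1]: The receptive field on the input at this output position is [0 2 / 1 1]. Elementwise product with the kernel and sum: 0·1 + 1·3.

4 3 5 13
16 13 16 7
17 7 11 1
7 7 8 6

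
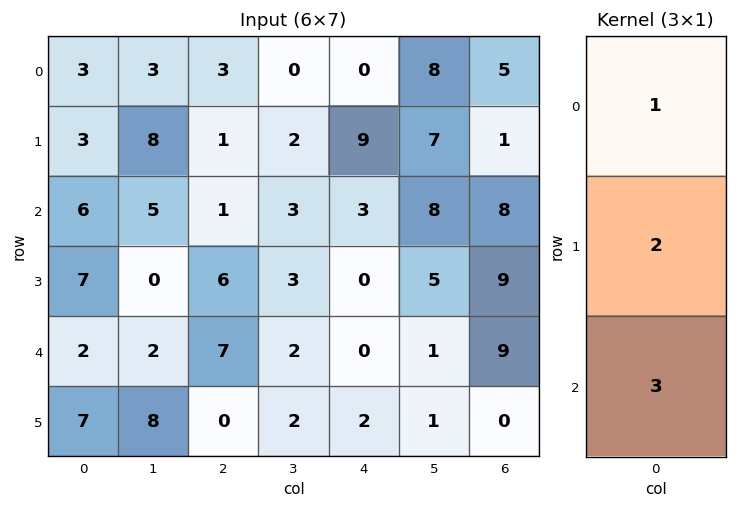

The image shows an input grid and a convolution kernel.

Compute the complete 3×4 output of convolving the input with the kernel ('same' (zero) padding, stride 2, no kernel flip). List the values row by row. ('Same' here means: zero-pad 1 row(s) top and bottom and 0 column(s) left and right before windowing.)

Output[0,0]: The receptive field on the zero-padded input at this output position is [0 / 3 / 3]. Elementwise product with the kernel and sum: 0·1 + 3·2 + 3·3.
Output[0,1]: The receptive field on the zero-padded input at this output position is [0 / 3 / 1]. Elementwise product with the kernel and sum: 0·1 + 3·2 + 1·3.

15 9 27 13
36 21 15 44
32 20 6 27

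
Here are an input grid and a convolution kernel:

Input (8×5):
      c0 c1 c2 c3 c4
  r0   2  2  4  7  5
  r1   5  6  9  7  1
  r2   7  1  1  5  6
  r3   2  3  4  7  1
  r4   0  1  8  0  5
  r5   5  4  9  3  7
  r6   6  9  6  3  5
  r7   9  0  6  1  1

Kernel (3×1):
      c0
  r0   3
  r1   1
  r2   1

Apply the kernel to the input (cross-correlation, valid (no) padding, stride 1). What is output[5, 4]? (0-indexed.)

27

The receptive field on the input at this output position is [7 / 5 / 1]. Elementwise product with the kernel and sum: 7·3 + 5·1 + 1·1.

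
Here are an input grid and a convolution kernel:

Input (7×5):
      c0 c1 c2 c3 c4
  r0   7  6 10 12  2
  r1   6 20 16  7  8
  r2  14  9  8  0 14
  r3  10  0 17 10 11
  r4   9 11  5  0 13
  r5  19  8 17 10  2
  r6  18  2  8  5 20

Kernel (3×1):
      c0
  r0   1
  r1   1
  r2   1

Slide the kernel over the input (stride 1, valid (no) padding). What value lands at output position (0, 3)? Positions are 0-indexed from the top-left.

19

The receptive field on the input at this output position is [12 / 7 / 0]. Elementwise product with the kernel and sum: 12·1 + 7·1 + 0·1.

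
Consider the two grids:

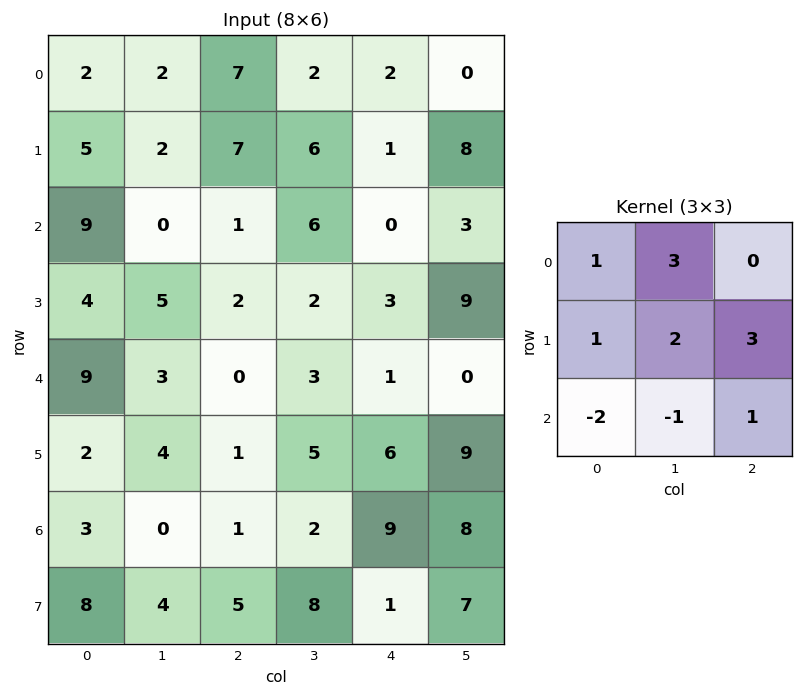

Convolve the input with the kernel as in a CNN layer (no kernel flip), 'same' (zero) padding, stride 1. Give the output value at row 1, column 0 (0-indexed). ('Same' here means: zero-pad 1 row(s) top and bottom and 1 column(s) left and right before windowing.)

13

The receptive field on the zero-padded input at this output position is [0 2 2 / 0 5 2 / 0 9 0]. Elementwise product with the kernel and sum: 0·1 + 2·3 + 0·1 + 5·2 + 2·3 + 0·-2 + 9·-1 + 0·1.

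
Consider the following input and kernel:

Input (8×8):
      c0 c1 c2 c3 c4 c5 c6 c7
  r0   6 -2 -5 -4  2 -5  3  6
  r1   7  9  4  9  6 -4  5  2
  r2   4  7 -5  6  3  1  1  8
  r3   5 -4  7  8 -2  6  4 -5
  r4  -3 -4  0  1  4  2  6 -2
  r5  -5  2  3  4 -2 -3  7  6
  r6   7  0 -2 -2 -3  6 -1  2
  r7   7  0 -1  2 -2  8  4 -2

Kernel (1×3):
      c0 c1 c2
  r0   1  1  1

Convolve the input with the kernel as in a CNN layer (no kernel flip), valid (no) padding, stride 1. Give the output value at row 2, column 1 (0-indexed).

The receptive field on the input at this output position is [7 -5 6]. Elementwise product with the kernel and sum: 7·1 + -5·1 + 6·1.

8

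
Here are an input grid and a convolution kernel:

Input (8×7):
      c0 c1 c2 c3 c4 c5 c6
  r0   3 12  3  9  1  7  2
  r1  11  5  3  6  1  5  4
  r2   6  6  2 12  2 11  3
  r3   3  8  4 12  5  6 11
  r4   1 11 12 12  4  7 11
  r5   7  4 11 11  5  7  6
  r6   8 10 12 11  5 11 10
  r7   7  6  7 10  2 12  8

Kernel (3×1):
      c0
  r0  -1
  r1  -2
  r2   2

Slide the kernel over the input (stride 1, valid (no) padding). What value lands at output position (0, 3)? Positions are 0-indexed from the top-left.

The receptive field on the input at this output position is [9 / 6 / 12]. Elementwise product with the kernel and sum: 9·-1 + 6·-2 + 12·2.

3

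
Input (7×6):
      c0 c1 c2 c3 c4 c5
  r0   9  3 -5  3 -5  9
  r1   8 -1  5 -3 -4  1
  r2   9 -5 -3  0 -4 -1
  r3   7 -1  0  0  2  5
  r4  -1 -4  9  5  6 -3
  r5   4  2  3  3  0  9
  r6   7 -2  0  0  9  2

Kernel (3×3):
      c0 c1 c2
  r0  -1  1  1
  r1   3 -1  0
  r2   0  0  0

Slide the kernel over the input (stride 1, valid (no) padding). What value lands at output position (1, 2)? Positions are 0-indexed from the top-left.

-21

The receptive field on the input at this output position is [5 -3 -4 / -3 0 -4 / 0 0 2]. Elementwise product with the kernel and sum: 5·-1 + -3·1 + -4·1 + -3·3 + 0·-1.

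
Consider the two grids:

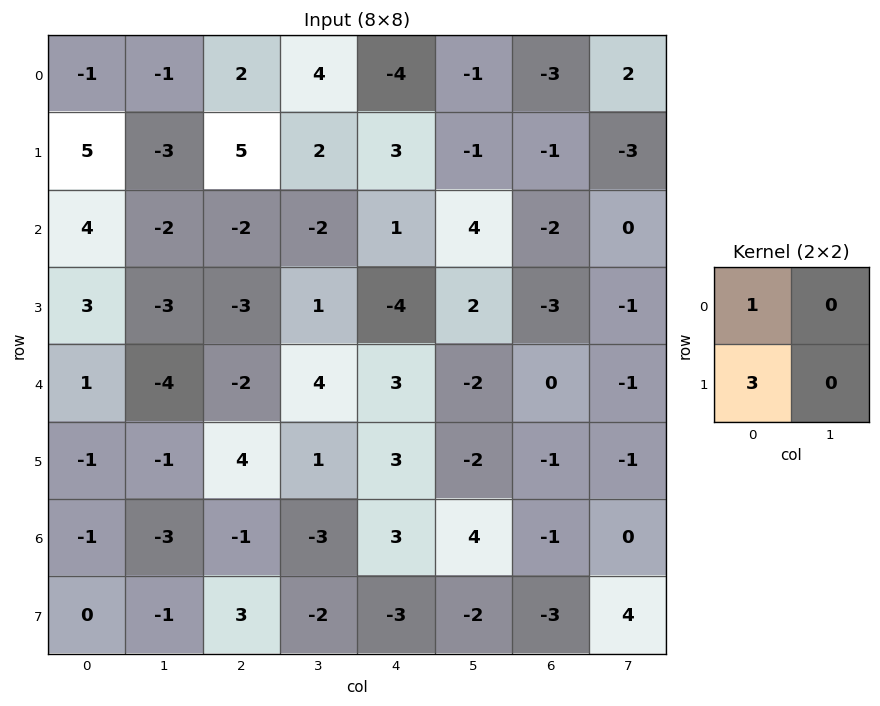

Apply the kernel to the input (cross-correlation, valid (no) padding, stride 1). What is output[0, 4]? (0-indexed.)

5

The receptive field on the input at this output position is [-4 -1 / 3 -1]. Elementwise product with the kernel and sum: -4·1 + 3·3.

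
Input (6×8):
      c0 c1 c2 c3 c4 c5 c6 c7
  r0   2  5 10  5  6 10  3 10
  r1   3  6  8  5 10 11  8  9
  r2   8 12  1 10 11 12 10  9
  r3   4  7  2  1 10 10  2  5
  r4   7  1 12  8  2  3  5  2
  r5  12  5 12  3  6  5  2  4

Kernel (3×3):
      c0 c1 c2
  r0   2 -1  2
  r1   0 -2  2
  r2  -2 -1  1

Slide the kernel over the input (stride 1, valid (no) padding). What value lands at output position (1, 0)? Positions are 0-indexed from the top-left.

-19

The receptive field on the input at this output position is [3 6 8 / 8 12 1 / 4 7 2]. Elementwise product with the kernel and sum: 3·2 + 6·-1 + 8·2 + 12·-2 + 1·2 + 4·-2 + 7·-1 + 2·1.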